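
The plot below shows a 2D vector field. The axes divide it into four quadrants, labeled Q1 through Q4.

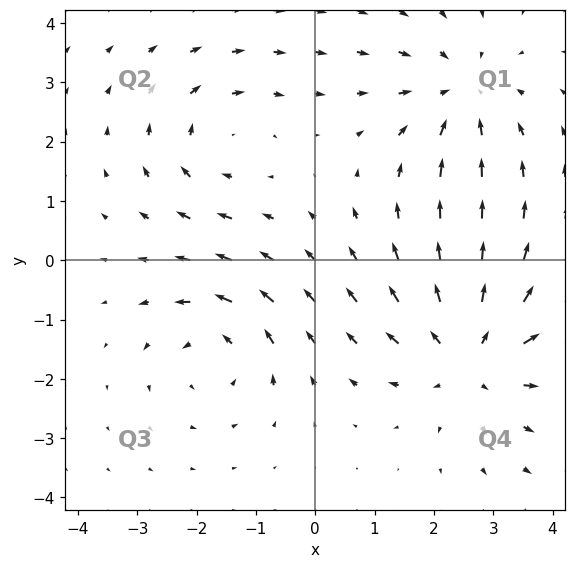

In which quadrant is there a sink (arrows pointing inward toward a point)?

Q1

The sink sits at approximately (2.5, 2.8), which lies in quadrant Q1. The divergence there is about -3, negative as expected for a sink.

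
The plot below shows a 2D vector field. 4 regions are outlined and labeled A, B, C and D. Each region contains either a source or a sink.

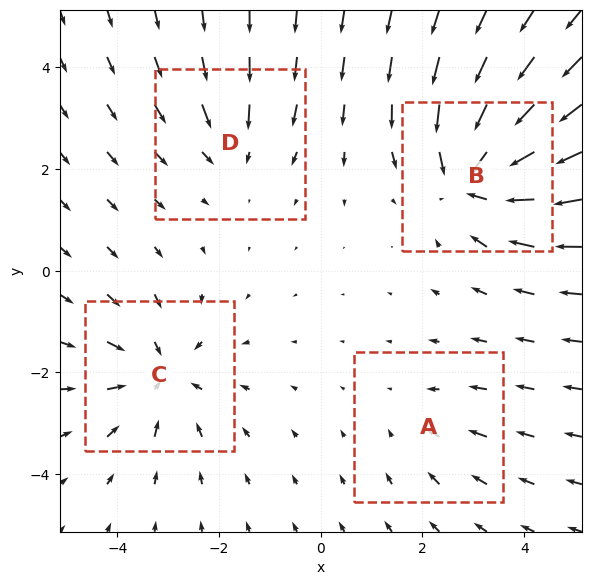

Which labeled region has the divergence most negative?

Divergence at each region's feature centre — A: about -2, B: about -6, C: about -4, D: about -3. Region B is most negative.

B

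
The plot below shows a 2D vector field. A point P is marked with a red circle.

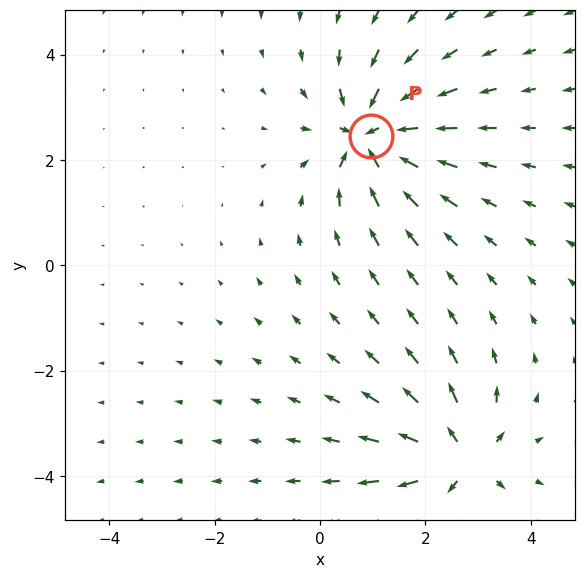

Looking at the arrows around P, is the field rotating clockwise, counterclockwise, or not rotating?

not rotating

Near P at (1.0, 2.5) the arrows show no circulation. The curl there is ≈0.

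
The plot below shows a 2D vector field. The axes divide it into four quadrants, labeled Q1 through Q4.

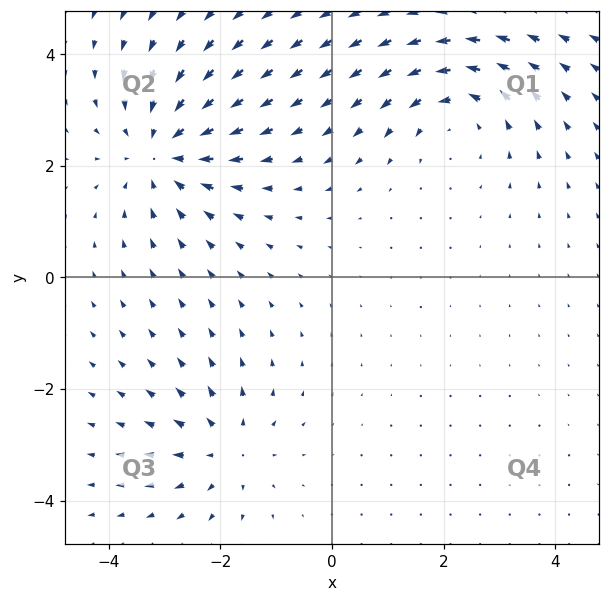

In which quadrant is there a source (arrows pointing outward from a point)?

The source sits at approximately (-1.9, -3.1), which lies in quadrant Q3. The divergence there is about +4, positive as expected for a source.

Q3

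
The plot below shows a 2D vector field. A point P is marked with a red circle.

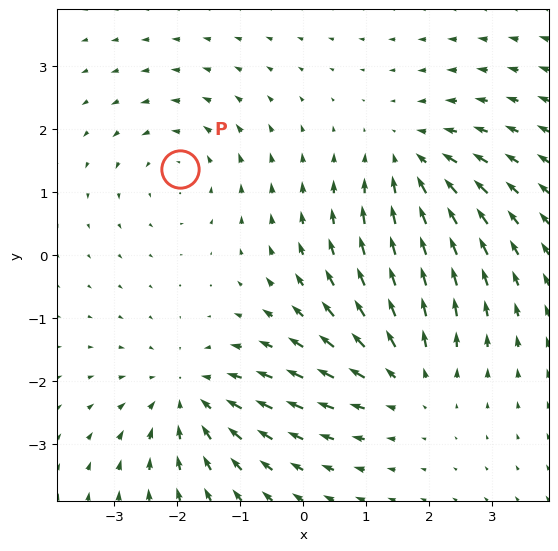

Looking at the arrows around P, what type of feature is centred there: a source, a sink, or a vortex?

vortex

At P (-2.0, 1.4) the arrows circulate counterclockwise. Divergence ≈0, curl about +3 — near-zero divergence with nonzero curl is a vortex.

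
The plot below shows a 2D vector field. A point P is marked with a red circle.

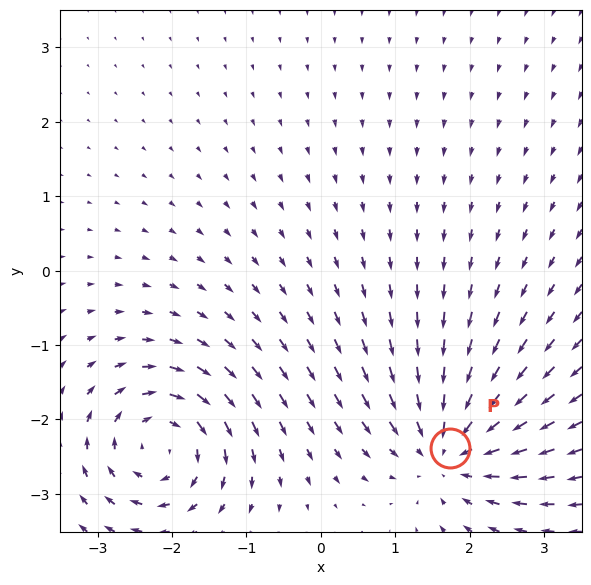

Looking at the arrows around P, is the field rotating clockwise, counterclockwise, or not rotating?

not rotating

Near P at (1.7, -2.4) the arrows show no circulation. The curl there is ≈0.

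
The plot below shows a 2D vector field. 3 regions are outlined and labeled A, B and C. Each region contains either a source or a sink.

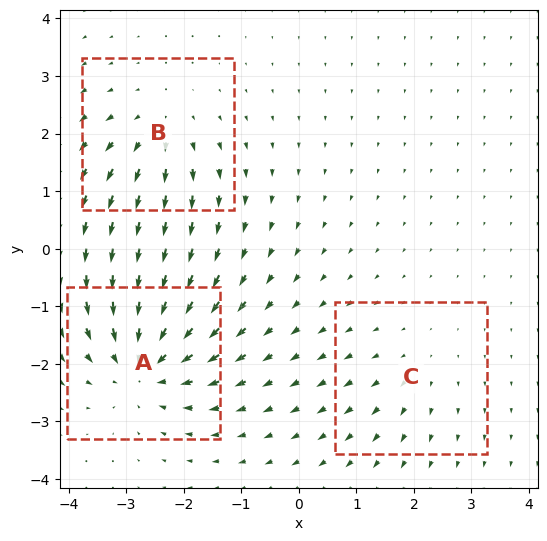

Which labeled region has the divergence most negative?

A

Divergence at each region's feature centre — A: about -5, B: about +3, C: about +2. Region A is most negative.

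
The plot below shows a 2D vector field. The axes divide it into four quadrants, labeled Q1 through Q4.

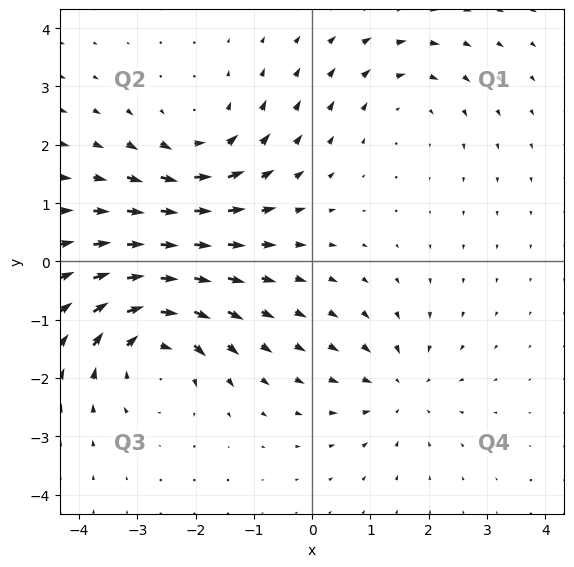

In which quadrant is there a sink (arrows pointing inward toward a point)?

Q4

The sink sits at approximately (1.5, -2.2), which lies in quadrant Q4. The divergence there is about -3, negative as expected for a sink.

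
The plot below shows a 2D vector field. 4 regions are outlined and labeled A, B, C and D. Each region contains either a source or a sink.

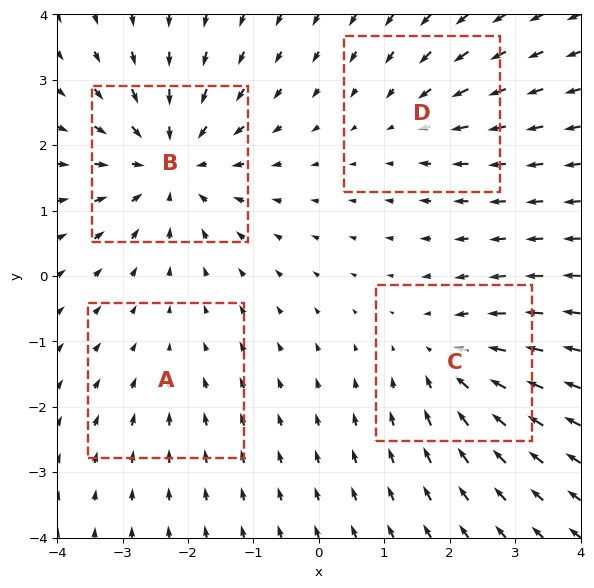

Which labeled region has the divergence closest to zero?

Divergence at each region's feature centre — A: about -2, B: about -7, C: about -4, D: about -3. Region A is closest to zero.

A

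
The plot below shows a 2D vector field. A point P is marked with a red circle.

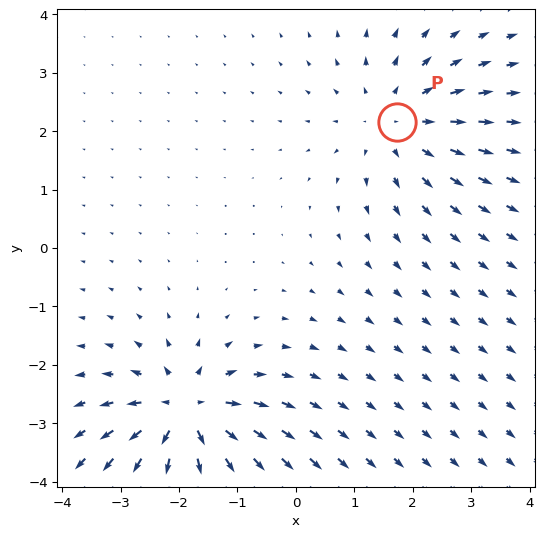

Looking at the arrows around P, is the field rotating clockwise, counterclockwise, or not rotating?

not rotating

Near P at (1.7, 2.2) the arrows show no circulation. The curl there is ≈0.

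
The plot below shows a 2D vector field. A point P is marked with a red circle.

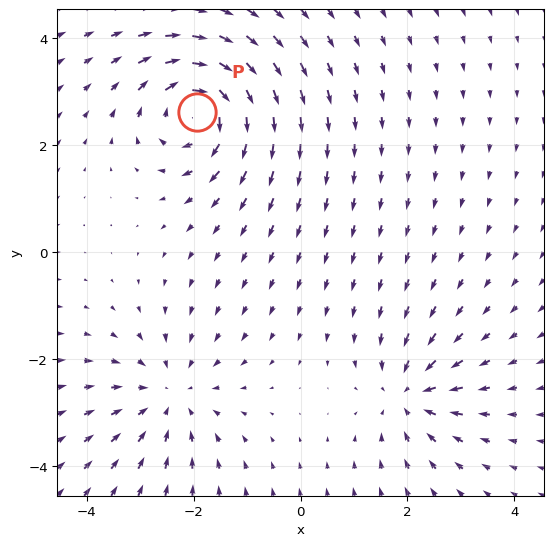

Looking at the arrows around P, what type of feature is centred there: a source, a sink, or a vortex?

At P (-1.9, 2.6) the arrows circulate clockwise. Divergence ≈0, curl about -6 — near-zero divergence with nonzero curl is a vortex.

vortex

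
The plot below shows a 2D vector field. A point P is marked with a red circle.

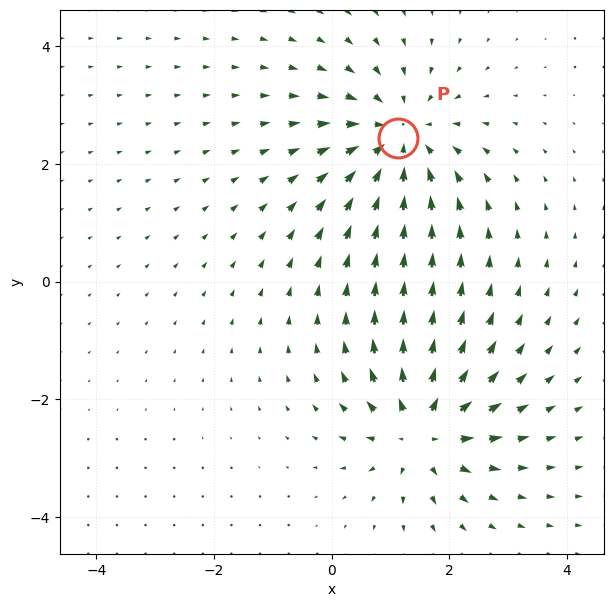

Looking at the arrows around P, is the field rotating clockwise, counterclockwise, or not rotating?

Near P at (1.1, 2.4) the arrows show no circulation. The curl there is ≈0.

not rotating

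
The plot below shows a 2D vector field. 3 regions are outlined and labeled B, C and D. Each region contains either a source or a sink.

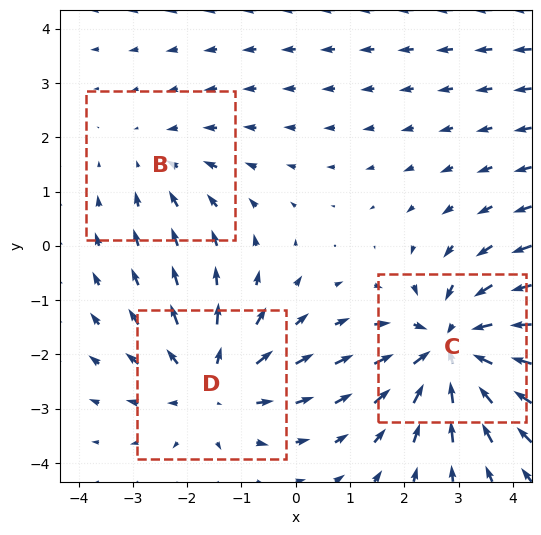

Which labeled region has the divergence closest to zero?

Divergence at each region's feature centre — B: about -2, C: about -4, D: about +3. Region B is closest to zero.

B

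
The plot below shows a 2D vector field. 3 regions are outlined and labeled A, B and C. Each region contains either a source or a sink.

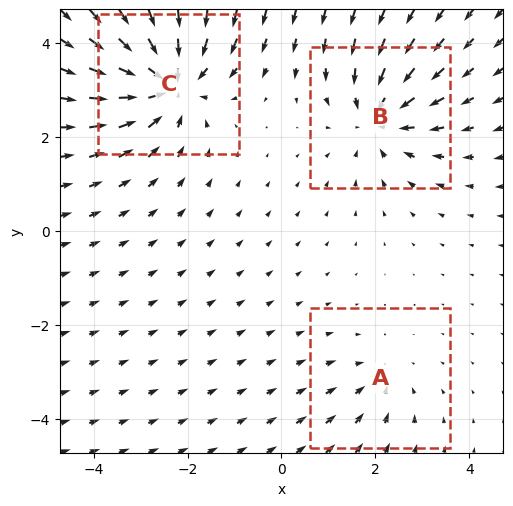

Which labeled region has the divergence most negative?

Divergence at each region's feature centre — A: about -2, B: about -4, C: about -5. Region C is most negative.

C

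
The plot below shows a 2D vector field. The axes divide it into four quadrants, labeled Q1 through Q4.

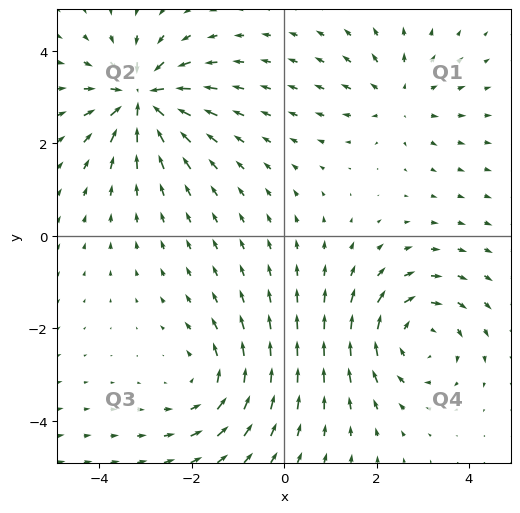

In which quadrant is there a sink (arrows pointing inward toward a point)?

The sink sits at approximately (-3.1, 3.0), which lies in quadrant Q2. The divergence there is about -6, negative as expected for a sink.

Q2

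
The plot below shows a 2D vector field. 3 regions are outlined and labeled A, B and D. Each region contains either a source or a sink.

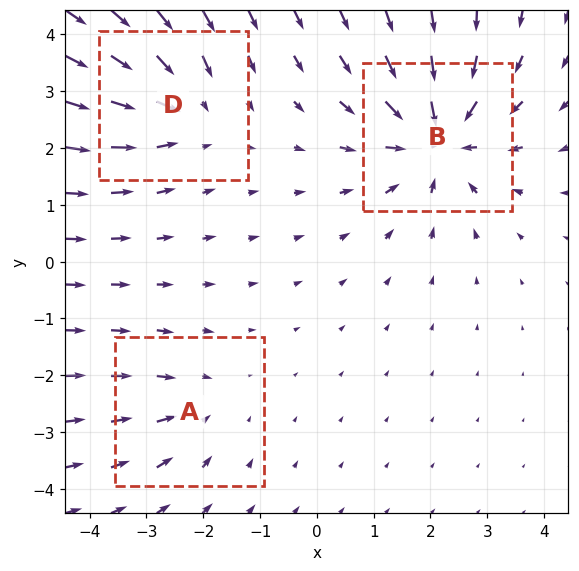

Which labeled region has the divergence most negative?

Divergence at each region's feature centre — A: about -2, B: about -5, D: about -3. Region B is most negative.

B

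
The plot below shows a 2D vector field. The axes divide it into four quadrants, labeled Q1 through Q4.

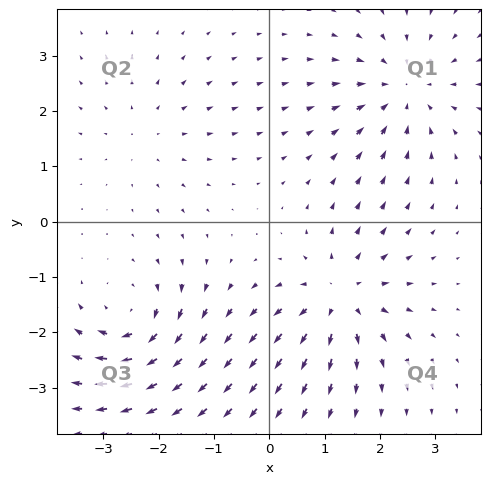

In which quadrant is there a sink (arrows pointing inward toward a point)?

Q1

The sink sits at approximately (2.4, 2.4), which lies in quadrant Q1. The divergence there is about -4, negative as expected for a sink.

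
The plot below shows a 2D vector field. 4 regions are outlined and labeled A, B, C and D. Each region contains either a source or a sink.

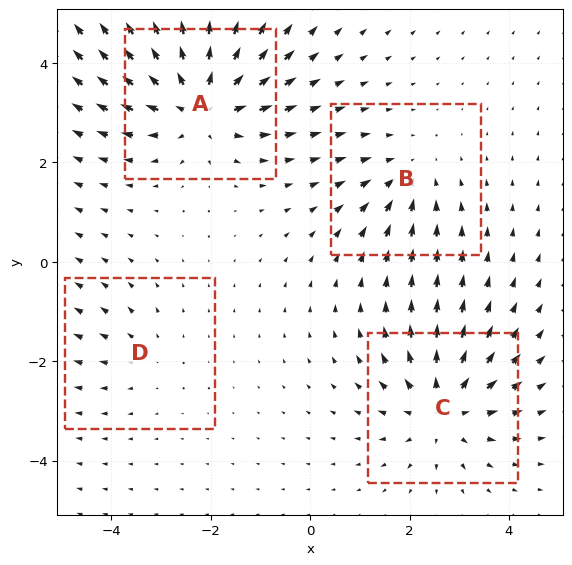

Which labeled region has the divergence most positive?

Divergence at each region's feature centre — A: about +7, B: about -3, C: about +5, D: about +2. Region A is most positive.

A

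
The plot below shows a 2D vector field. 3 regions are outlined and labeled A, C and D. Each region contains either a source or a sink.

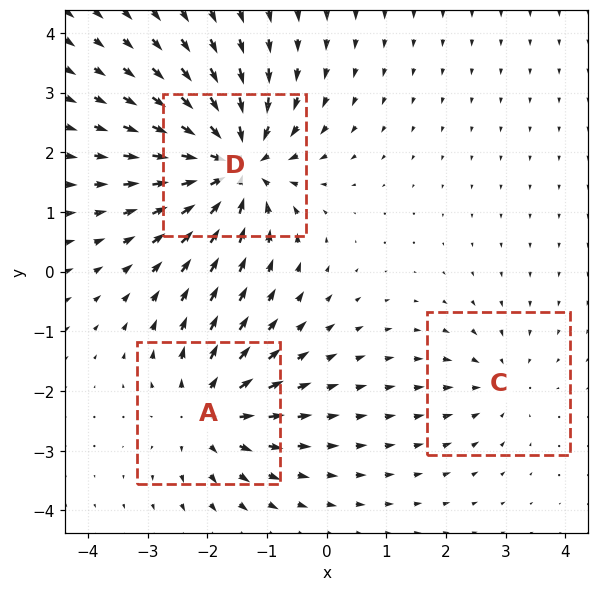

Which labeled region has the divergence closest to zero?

Divergence at each region's feature centre — A: about +4, C: about -2, D: about -6. Region C is closest to zero.

C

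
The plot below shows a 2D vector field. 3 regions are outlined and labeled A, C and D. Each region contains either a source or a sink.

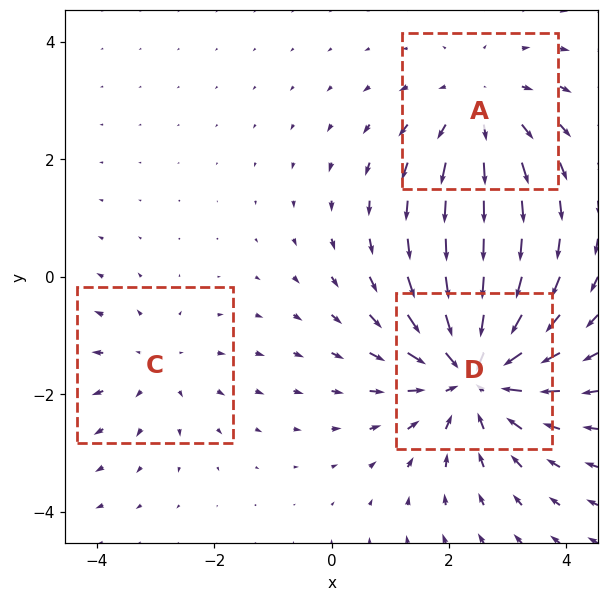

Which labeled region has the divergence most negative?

D

Divergence at each region's feature centre — A: about +3, C: about +2, D: about -4. Region D is most negative.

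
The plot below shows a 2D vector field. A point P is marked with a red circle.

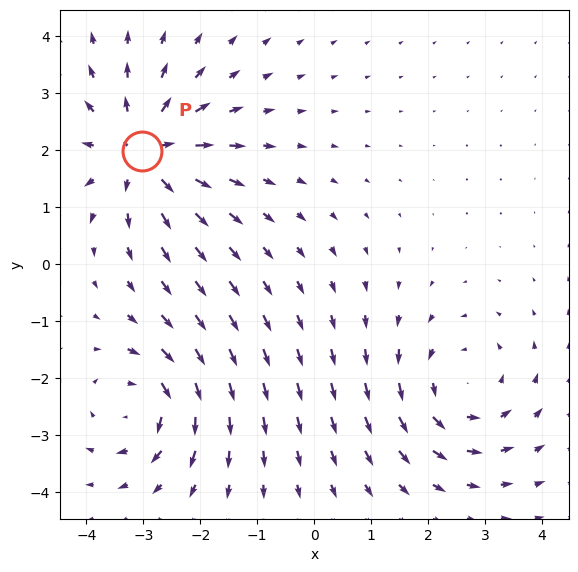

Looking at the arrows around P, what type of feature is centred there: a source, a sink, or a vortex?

At P (-3.0, 2.0) the arrows spread outward. Divergence about +5, curl ≈0 — positive divergence with near-zero curl is a source.

source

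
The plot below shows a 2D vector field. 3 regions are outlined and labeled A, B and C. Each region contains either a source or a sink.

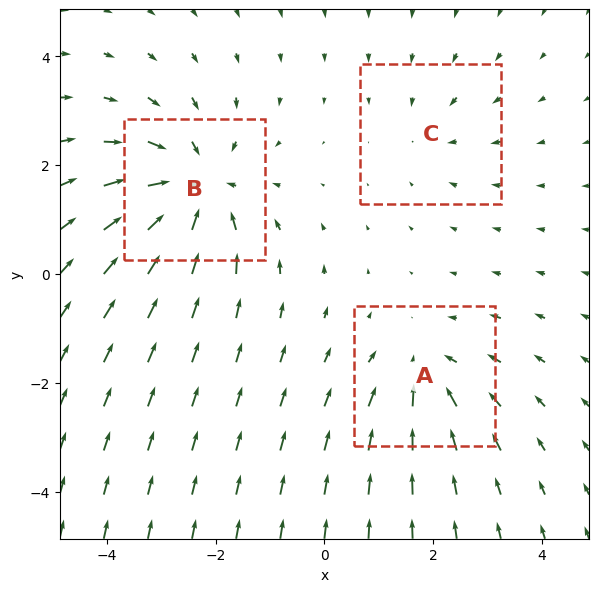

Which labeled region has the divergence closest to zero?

Divergence at each region's feature centre — A: about -3, B: about -5, C: about -2. Region C is closest to zero.

C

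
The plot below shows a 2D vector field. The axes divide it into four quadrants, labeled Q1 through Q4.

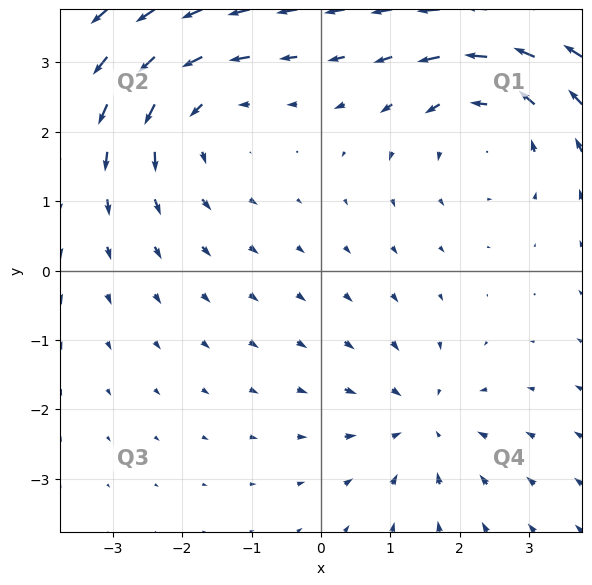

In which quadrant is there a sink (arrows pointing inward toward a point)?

The sink sits at approximately (1.5, -2.2), which lies in quadrant Q4. The divergence there is about -3, negative as expected for a sink.

Q4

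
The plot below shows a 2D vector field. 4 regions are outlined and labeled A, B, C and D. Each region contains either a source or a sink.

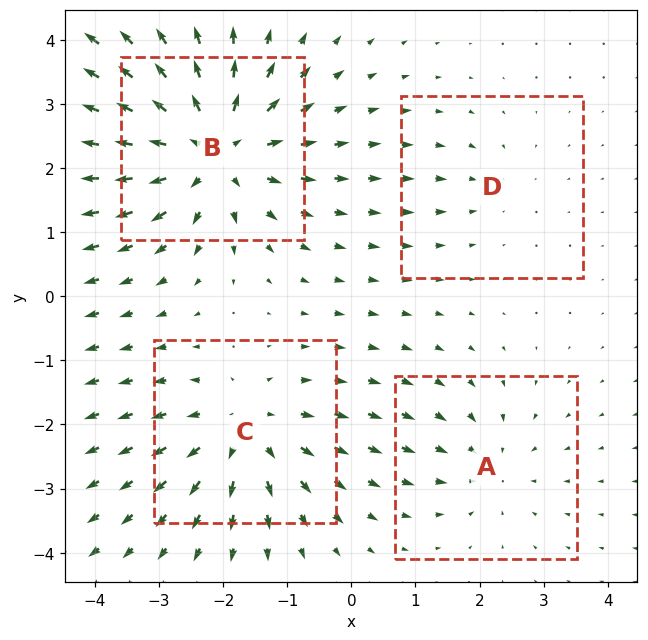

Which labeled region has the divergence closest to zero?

D

Divergence at each region's feature centre — A: about -3, B: about +7, C: about +5, D: about -2. Region D is closest to zero.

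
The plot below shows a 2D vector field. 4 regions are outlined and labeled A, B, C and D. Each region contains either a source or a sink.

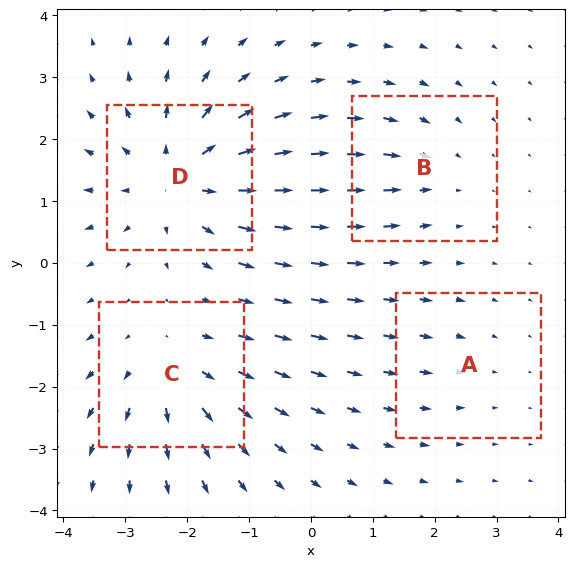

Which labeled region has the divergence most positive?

D

Divergence at each region's feature centre — A: about -2, B: about -3, C: about +4, D: about +6. Region D is most positive.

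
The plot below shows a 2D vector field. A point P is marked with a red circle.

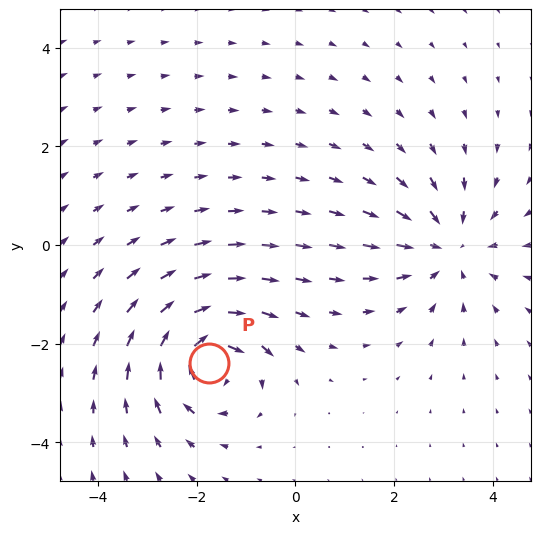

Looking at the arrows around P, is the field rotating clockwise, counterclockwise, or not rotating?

Near P at (-1.8, -2.4) the arrows circulate clockwise. The curl (z-component) there is about -6; negative curl means clockwise rotation.

clockwise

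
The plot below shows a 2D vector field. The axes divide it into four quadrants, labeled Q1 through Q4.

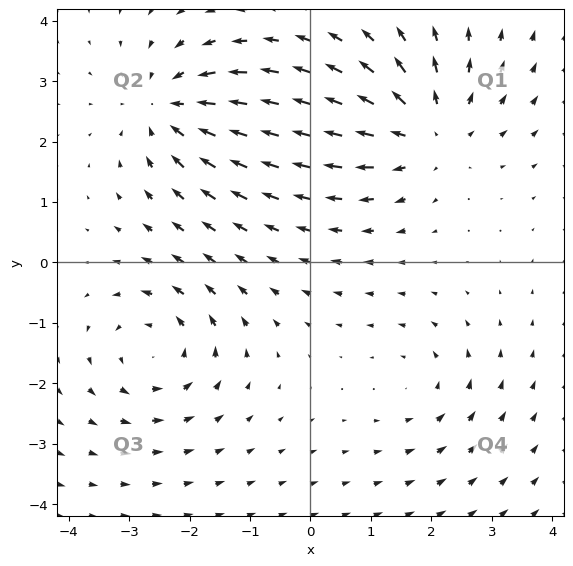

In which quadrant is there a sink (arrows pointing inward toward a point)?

The sink sits at approximately (-2.3, 2.6), which lies in quadrant Q2. The divergence there is about -5, negative as expected for a sink.

Q2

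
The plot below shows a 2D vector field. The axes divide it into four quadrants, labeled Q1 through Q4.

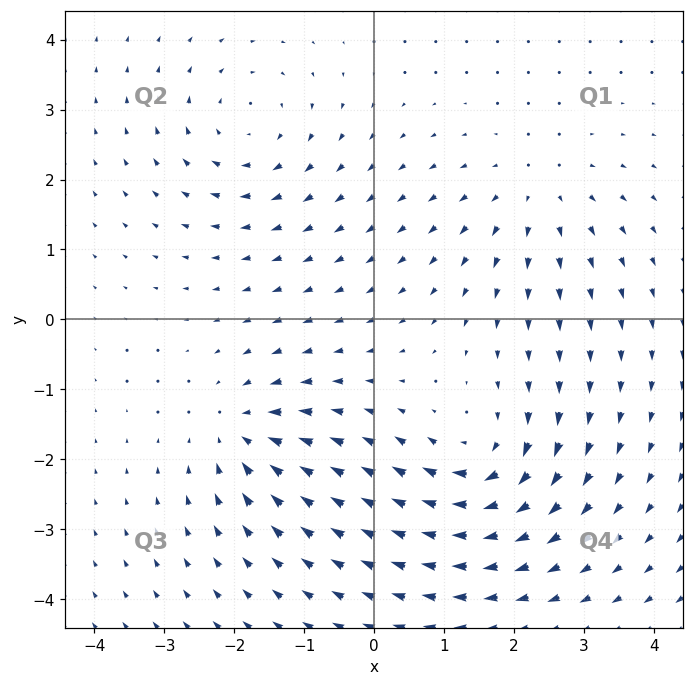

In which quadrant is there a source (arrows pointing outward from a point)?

Q1

The source sits at approximately (2.3, 1.8), which lies in quadrant Q1. The divergence there is about +2, positive as expected for a source.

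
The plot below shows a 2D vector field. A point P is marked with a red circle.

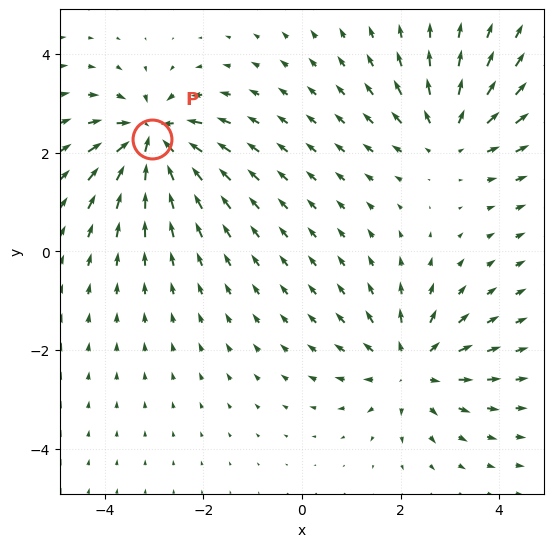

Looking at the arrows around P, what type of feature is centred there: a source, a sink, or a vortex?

At P (-3.0, 2.3) the arrows converge inward. Divergence about -6, curl ≈0 — negative divergence with near-zero curl is a sink.

sink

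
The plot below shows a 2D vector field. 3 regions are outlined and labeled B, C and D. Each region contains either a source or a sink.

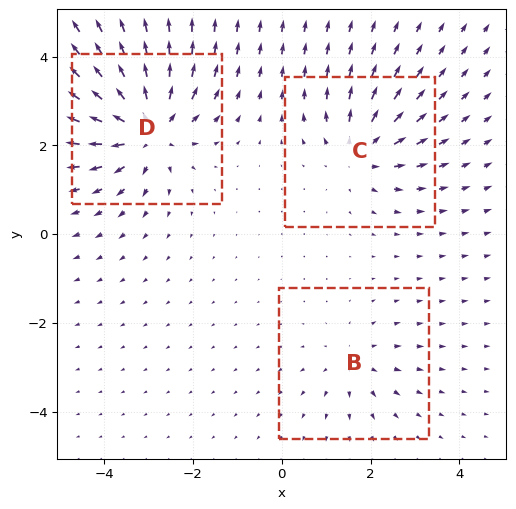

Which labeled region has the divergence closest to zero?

B

Divergence at each region's feature centre — B: about +2, C: about +4, D: about +6. Region B is closest to zero.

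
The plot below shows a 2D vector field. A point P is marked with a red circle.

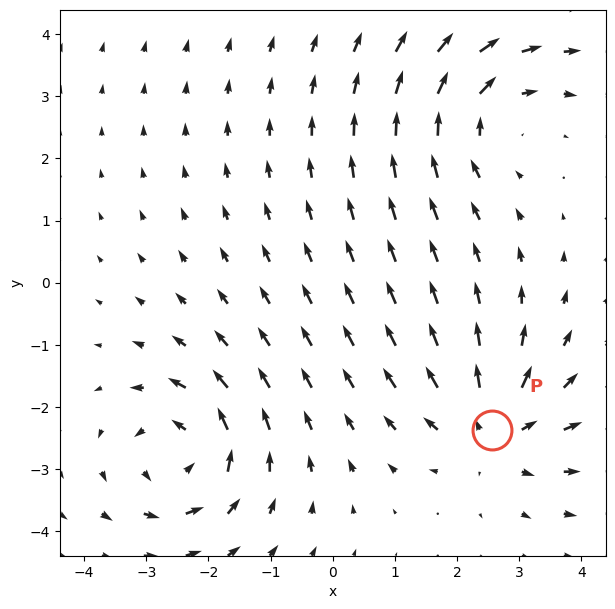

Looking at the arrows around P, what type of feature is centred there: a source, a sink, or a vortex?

At P (2.6, -2.4) the arrows spread outward. Divergence about +5, curl ≈0 — positive divergence with near-zero curl is a source.

source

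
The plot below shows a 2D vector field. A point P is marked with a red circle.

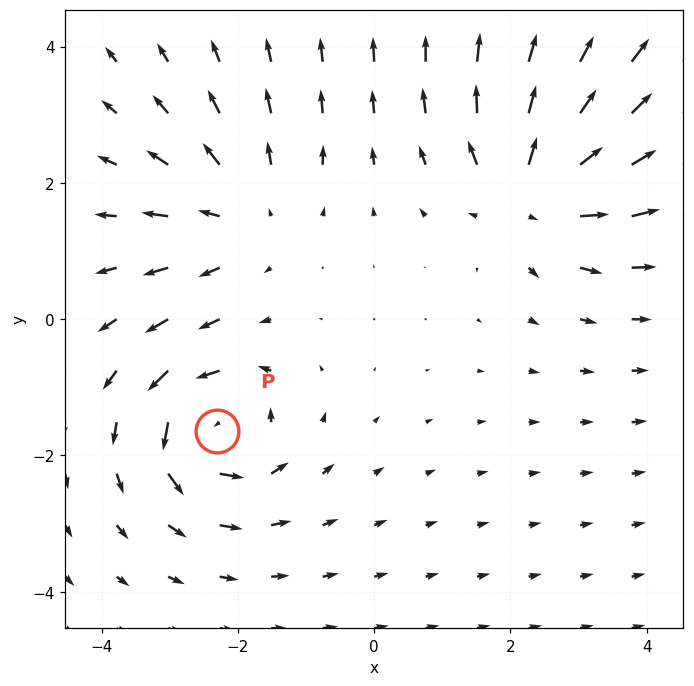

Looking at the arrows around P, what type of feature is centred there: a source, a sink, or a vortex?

vortex

At P (-2.3, -1.6) the arrows circulate counterclockwise. Divergence ≈0, curl about +7 — near-zero divergence with nonzero curl is a vortex.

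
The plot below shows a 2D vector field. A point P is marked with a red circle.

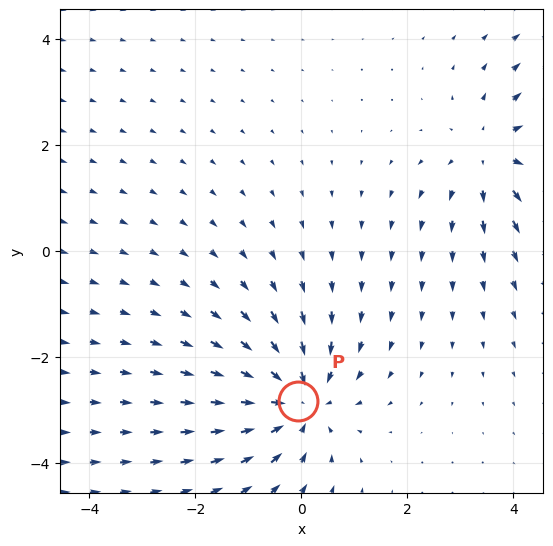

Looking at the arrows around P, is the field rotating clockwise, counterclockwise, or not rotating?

not rotating

Near P at (-0.1, -2.8) the arrows show no circulation. The curl there is ≈0.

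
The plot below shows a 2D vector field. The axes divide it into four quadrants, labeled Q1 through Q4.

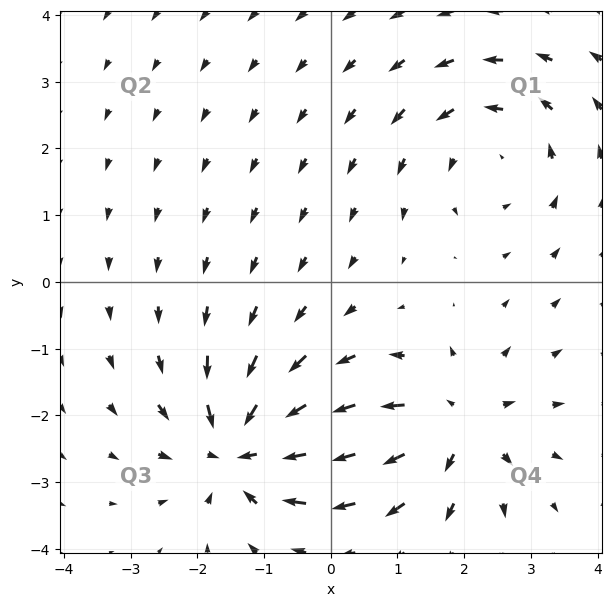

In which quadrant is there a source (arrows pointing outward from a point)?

The source sits at approximately (1.9, -2.1), which lies in quadrant Q4. The divergence there is about +5, positive as expected for a source.

Q4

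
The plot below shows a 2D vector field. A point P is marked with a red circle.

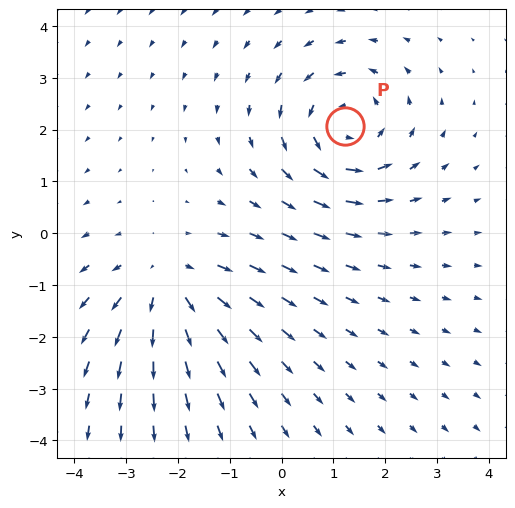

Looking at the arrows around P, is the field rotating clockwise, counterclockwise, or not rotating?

Near P at (1.2, 2.1) the arrows circulate counterclockwise. The curl (z-component) there is about +3; positive curl means counterclockwise rotation.

counterclockwise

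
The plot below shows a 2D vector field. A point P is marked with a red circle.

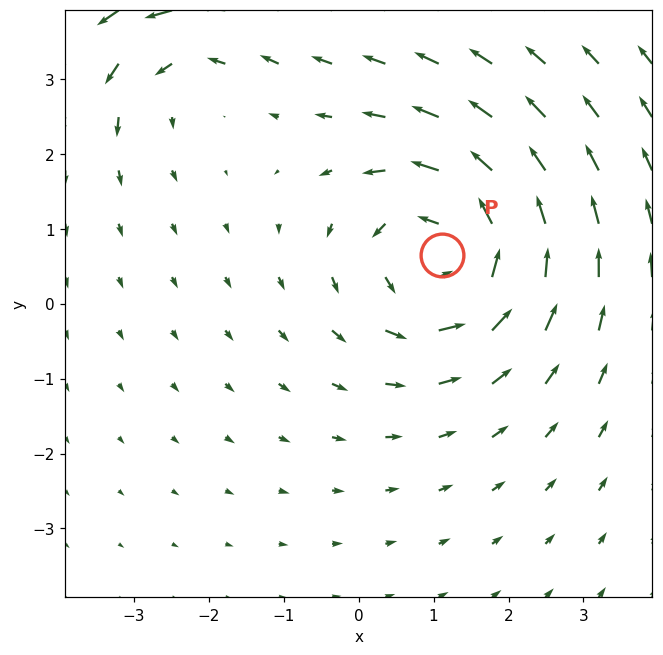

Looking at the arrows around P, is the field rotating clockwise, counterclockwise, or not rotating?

Near P at (1.1, 0.7) the arrows circulate counterclockwise. The curl (z-component) there is about +5; positive curl means counterclockwise rotation.

counterclockwise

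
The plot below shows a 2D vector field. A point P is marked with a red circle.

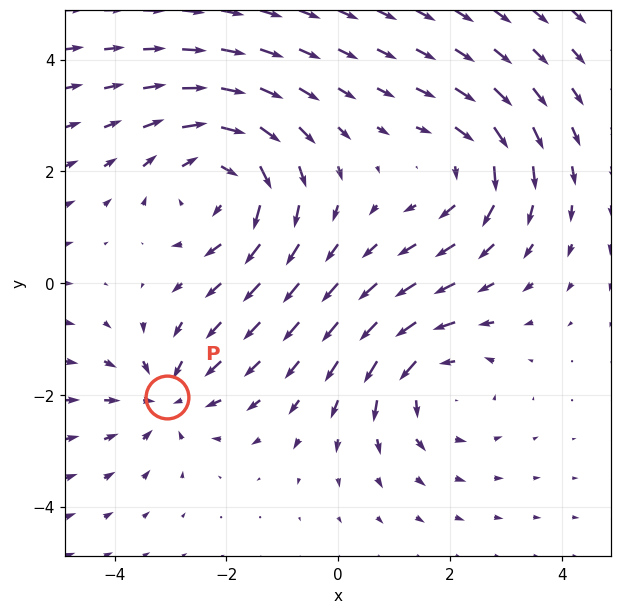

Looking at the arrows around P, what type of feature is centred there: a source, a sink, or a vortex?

sink

At P (-3.1, -2.0) the arrows converge inward. Divergence about -3, curl ≈0 — negative divergence with near-zero curl is a sink.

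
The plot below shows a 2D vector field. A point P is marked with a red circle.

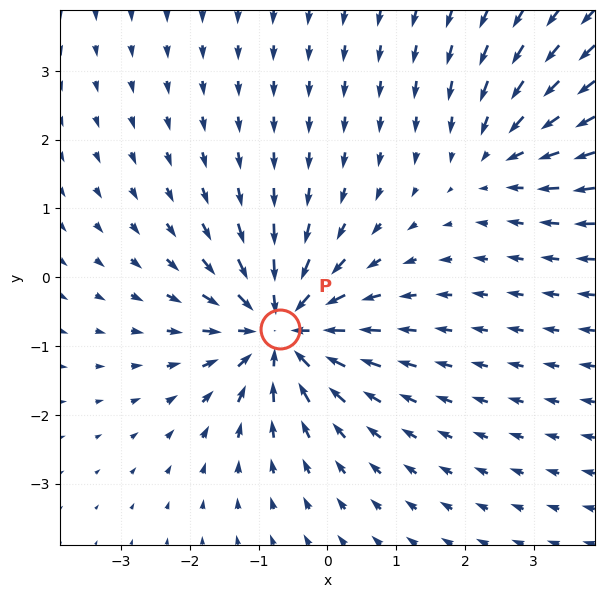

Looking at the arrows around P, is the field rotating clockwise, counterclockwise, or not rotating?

Near P at (-0.7, -0.8) the arrows show no circulation. The curl there is ≈0.

not rotating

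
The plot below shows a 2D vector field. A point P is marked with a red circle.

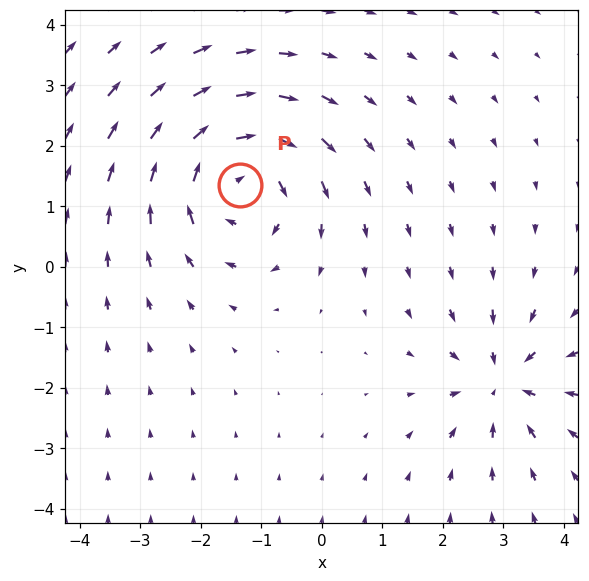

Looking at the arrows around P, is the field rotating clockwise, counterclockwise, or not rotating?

clockwise

Near P at (-1.3, 1.3) the arrows circulate clockwise. The curl (z-component) there is about -5; negative curl means clockwise rotation.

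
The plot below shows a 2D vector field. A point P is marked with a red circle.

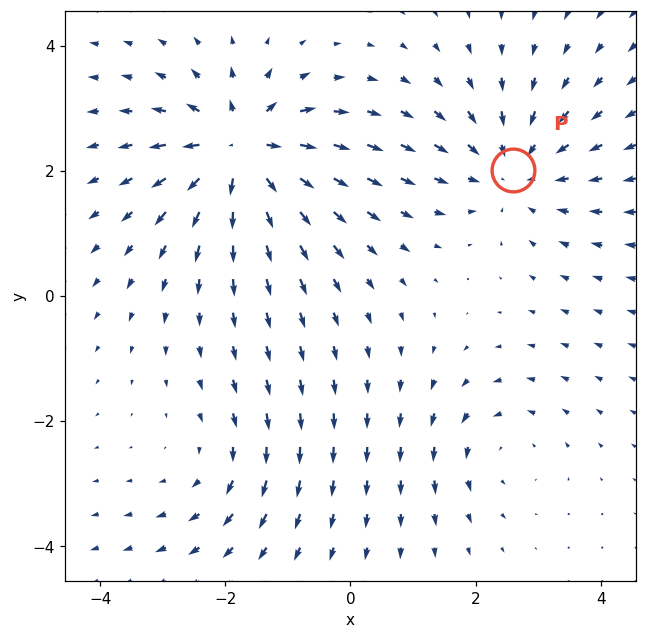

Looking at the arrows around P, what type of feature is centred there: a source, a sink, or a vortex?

At P (2.6, 2.0) the arrows converge inward. Divergence about -4, curl ≈0 — negative divergence with near-zero curl is a sink.

sink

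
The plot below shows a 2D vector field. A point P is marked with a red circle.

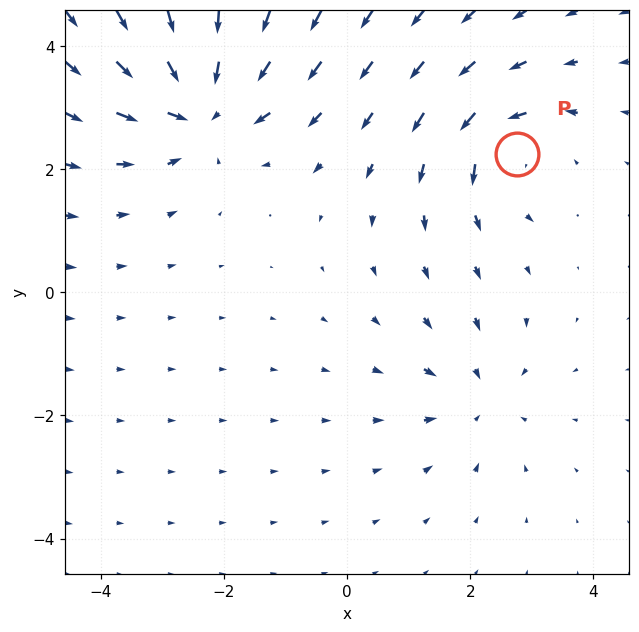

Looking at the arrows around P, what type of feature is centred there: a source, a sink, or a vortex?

vortex

At P (2.8, 2.2) the arrows circulate counterclockwise. Divergence ≈0, curl about +4 — near-zero divergence with nonzero curl is a vortex.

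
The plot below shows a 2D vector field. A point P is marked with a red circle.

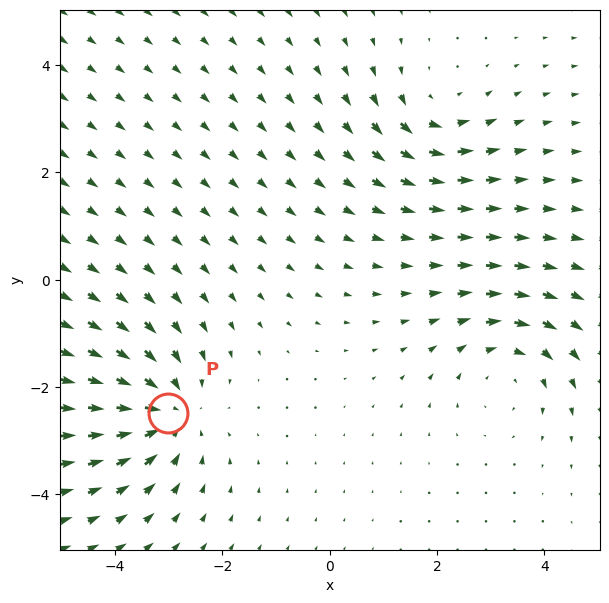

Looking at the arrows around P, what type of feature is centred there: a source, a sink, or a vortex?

At P (-3.0, -2.5) the arrows converge inward. Divergence about -4, curl ≈0 — negative divergence with near-zero curl is a sink.

sink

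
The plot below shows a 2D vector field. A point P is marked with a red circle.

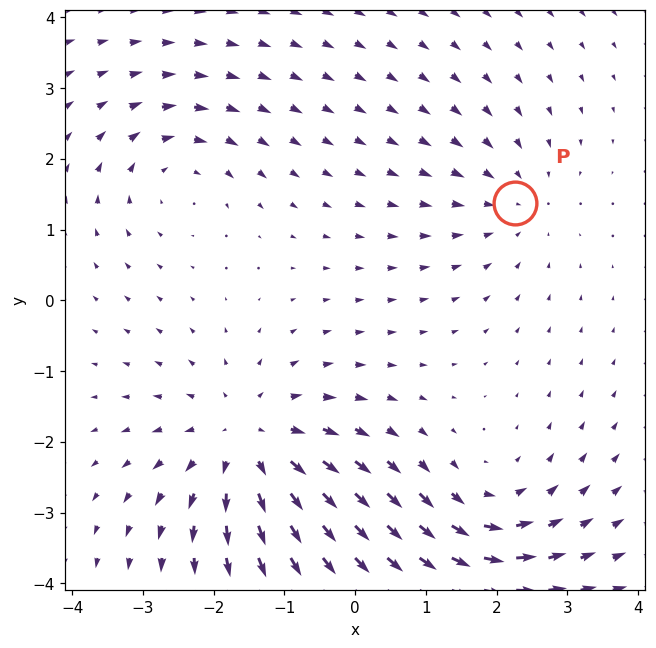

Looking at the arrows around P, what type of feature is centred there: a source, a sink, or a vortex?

At P (2.3, 1.4) the arrows converge inward. Divergence about -2, curl ≈0 — negative divergence with near-zero curl is a sink.

sink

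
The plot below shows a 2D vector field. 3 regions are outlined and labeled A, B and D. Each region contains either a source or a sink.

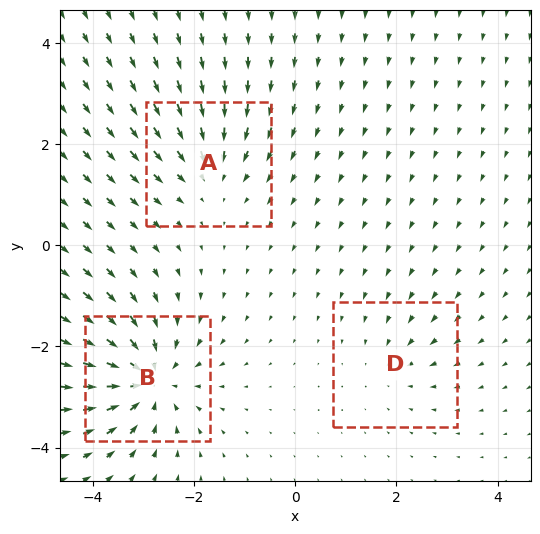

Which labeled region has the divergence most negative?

B

Divergence at each region's feature centre — A: about -3, B: about -6, D: about -2. Region B is most negative.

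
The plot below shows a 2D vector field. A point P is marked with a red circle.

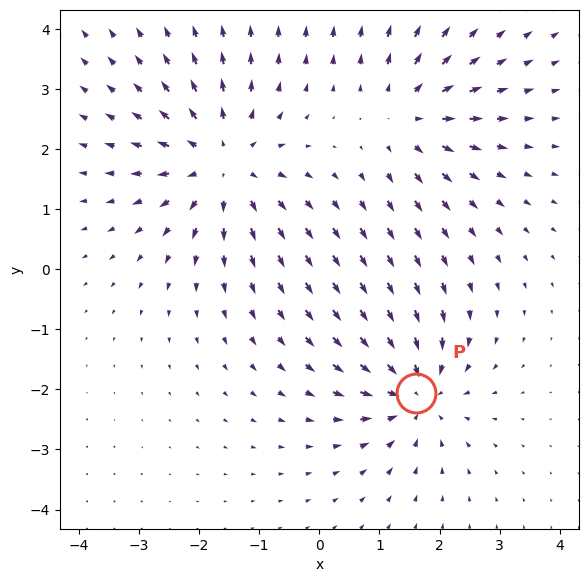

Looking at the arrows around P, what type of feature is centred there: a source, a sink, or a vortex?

At P (1.6, -2.1) the arrows converge inward. Divergence about -5, curl ≈0 — negative divergence with near-zero curl is a sink.

sink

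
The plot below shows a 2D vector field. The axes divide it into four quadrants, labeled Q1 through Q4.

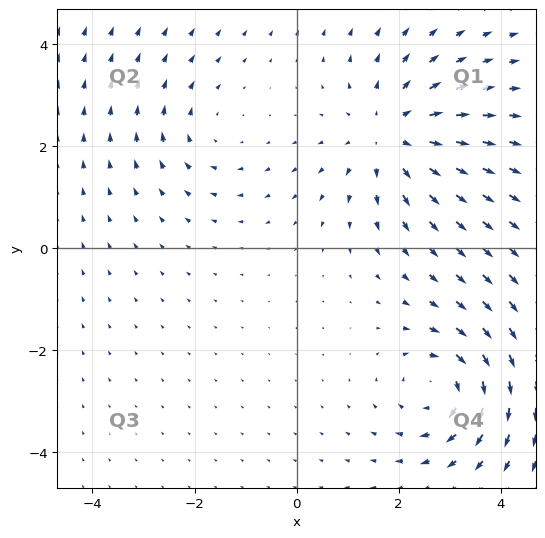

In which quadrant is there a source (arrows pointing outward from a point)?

Q1

The source sits at approximately (1.9, 2.2), which lies in quadrant Q1. The divergence there is about +4, positive as expected for a source.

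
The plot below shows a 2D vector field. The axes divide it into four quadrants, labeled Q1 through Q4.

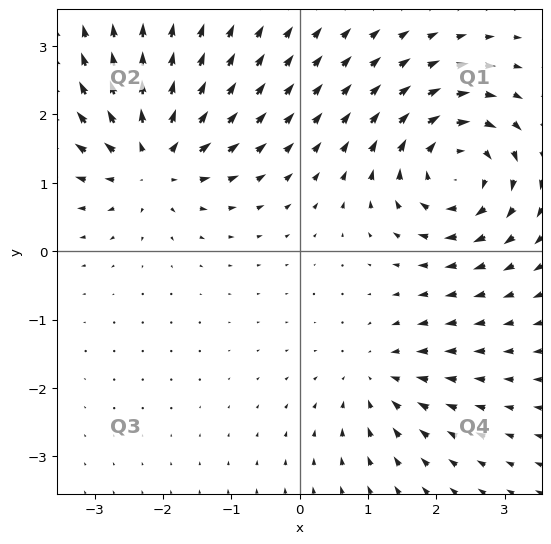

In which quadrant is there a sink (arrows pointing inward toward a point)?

The sink sits at approximately (1.1, -1.9), which lies in quadrant Q4. The divergence there is about -4, negative as expected for a sink.

Q4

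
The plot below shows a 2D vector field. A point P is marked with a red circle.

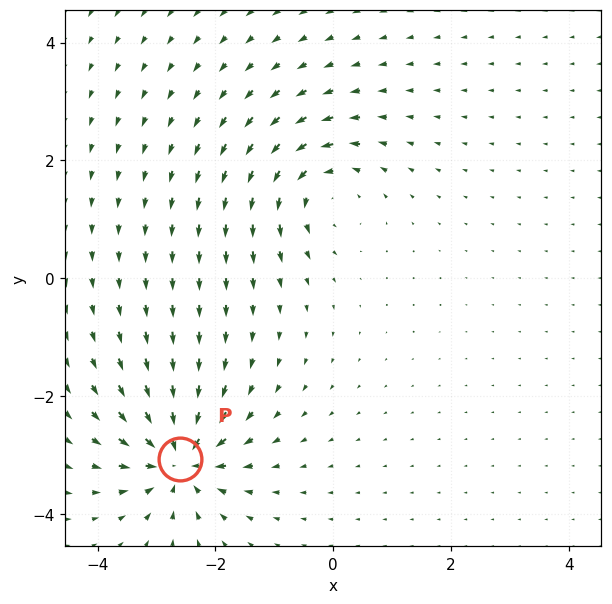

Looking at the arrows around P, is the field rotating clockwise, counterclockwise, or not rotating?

not rotating

Near P at (-2.6, -3.1) the arrows show no circulation. The curl there is ≈0.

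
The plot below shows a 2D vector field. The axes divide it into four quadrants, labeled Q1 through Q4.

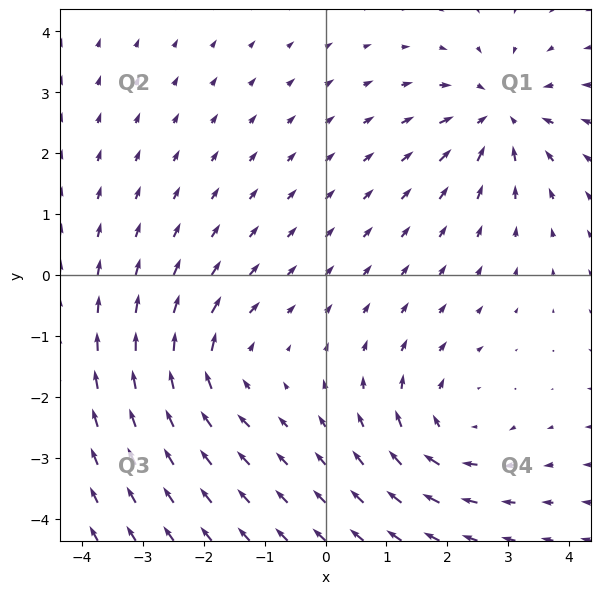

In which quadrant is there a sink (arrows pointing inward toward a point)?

Q1

The sink sits at approximately (2.9, 2.6), which lies in quadrant Q1. The divergence there is about -4, negative as expected for a sink.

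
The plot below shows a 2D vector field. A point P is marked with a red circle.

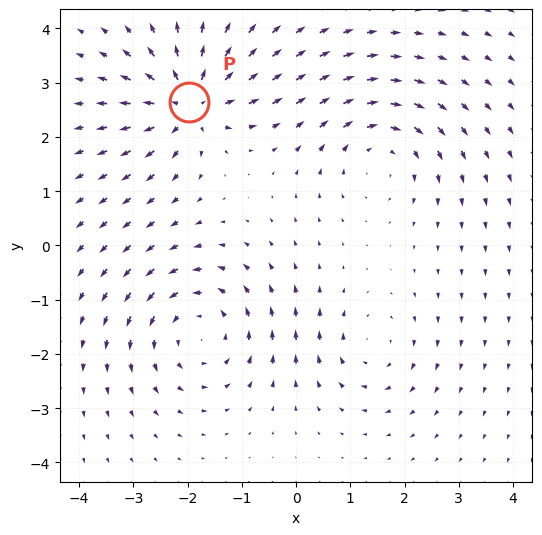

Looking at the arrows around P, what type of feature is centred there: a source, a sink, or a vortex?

source

At P (-2.0, 2.6) the arrows spread outward. Divergence about +6, curl ≈0 — positive divergence with near-zero curl is a source.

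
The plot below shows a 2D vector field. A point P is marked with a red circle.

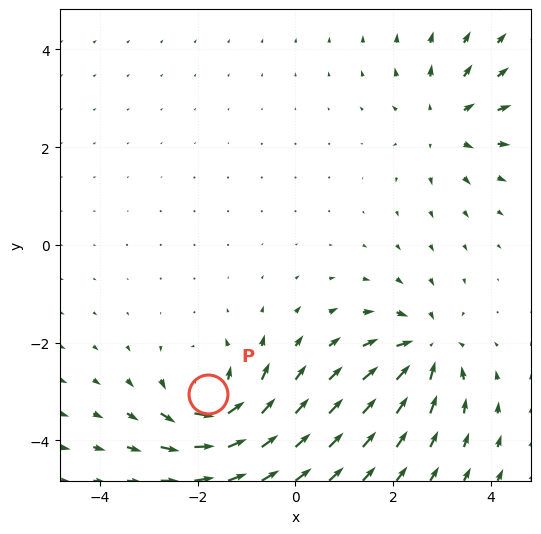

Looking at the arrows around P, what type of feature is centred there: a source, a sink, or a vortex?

vortex

At P (-1.8, -3.1) the arrows circulate counterclockwise. Divergence ≈0, curl about +5 — near-zero divergence with nonzero curl is a vortex.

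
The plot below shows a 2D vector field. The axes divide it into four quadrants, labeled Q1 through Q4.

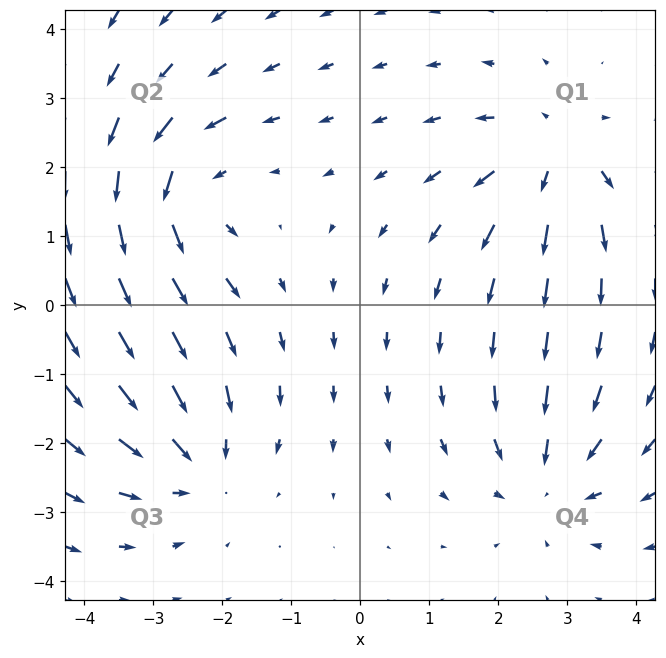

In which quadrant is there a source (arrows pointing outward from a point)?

The source sits at approximately (2.8, 2.2), which lies in quadrant Q1. The divergence there is about +5, positive as expected for a source.

Q1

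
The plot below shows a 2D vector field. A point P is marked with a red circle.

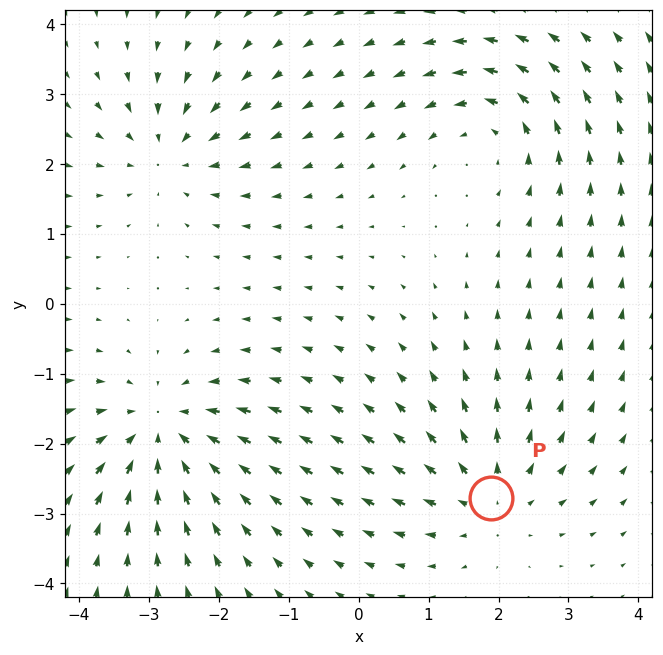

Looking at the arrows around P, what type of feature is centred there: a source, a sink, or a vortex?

At P (1.9, -2.8) the arrows spread outward. Divergence about +3, curl ≈0 — positive divergence with near-zero curl is a source.

source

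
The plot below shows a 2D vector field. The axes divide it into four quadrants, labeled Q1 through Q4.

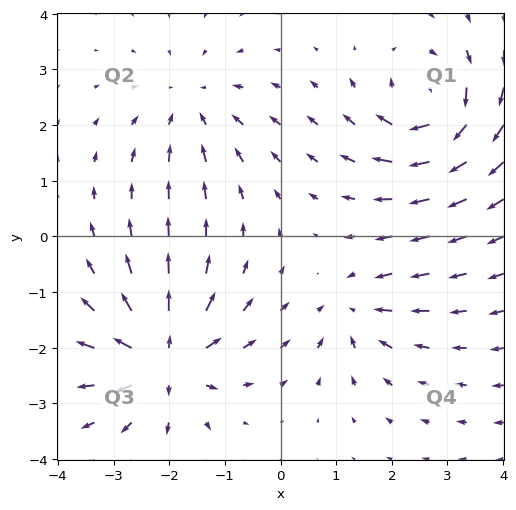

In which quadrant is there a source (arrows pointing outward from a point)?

Q3

The source sits at approximately (-2.1, -2.2), which lies in quadrant Q3. The divergence there is about +6, positive as expected for a source.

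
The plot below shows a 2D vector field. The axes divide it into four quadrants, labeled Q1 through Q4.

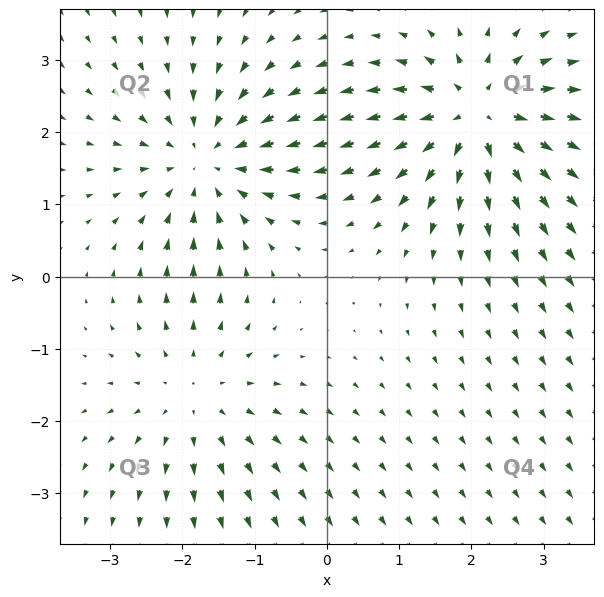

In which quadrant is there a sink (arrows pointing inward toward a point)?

Q2

The sink sits at approximately (-1.7, 1.6), which lies in quadrant Q2. The divergence there is about -3, negative as expected for a sink.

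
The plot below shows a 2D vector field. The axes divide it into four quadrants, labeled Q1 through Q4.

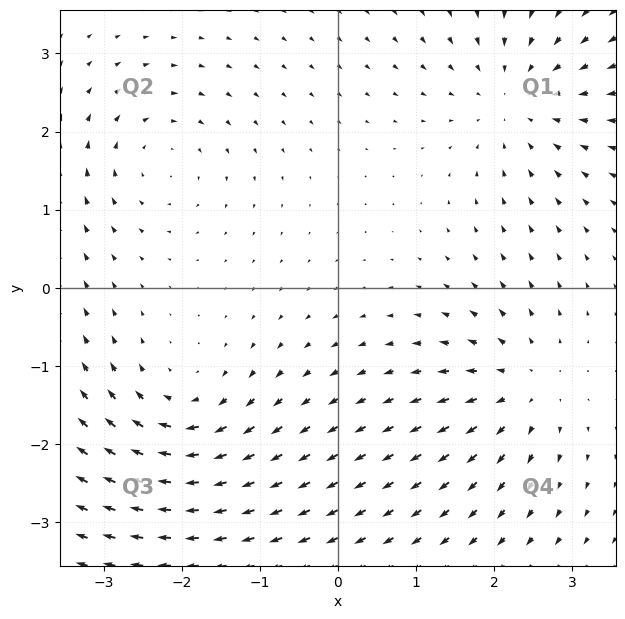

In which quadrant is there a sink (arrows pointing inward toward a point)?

Q1

The sink sits at approximately (2.3, 2.4), which lies in quadrant Q1. The divergence there is about -3, negative as expected for a sink.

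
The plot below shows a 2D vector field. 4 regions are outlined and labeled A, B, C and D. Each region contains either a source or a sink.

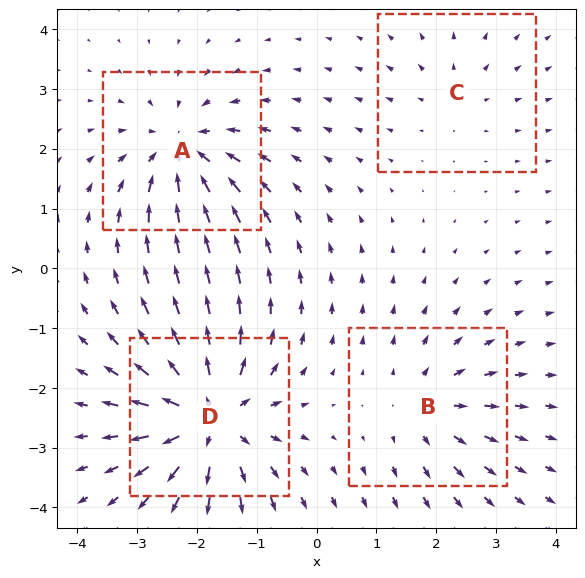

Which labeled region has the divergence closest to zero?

C

Divergence at each region's feature centre — A: about -5, B: about +4, C: about +2, D: about +7. Region C is closest to zero.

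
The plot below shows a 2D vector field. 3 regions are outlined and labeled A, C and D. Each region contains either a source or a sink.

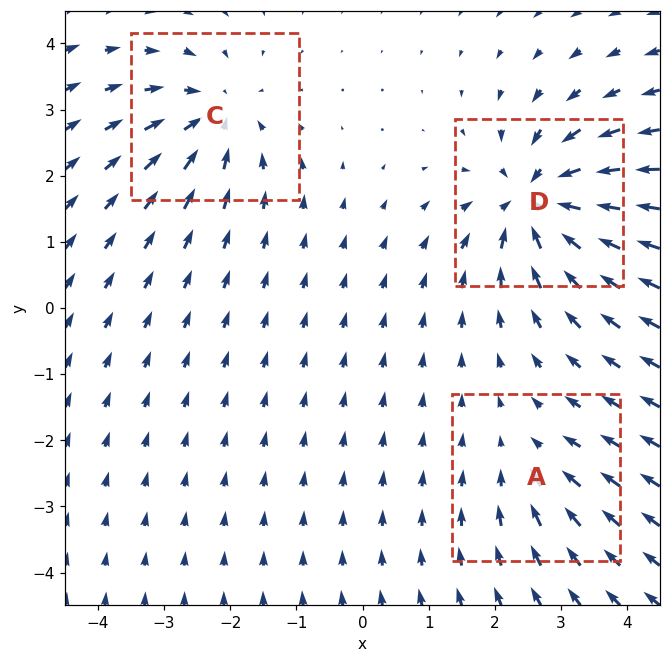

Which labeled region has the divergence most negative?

Divergence at each region's feature centre — A: about -2, C: about -4, D: about -6. Region D is most negative.

D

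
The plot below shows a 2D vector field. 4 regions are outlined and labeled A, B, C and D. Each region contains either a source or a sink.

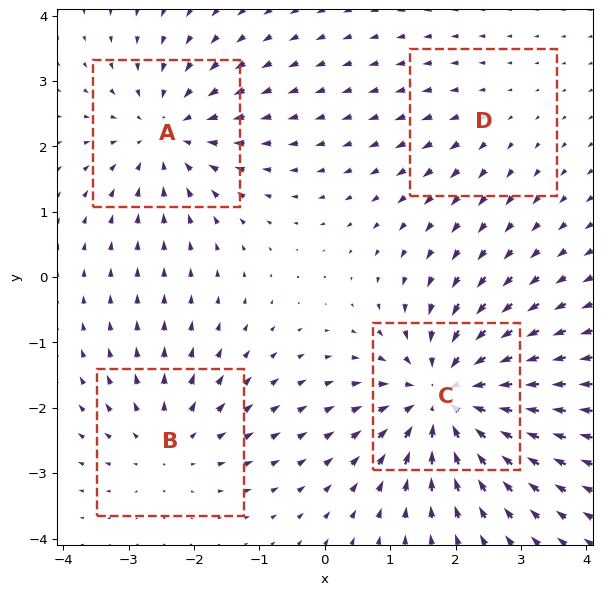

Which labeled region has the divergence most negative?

Divergence at each region's feature centre — A: about -4, B: about +3, C: about -6, D: about +2. Region C is most negative.

C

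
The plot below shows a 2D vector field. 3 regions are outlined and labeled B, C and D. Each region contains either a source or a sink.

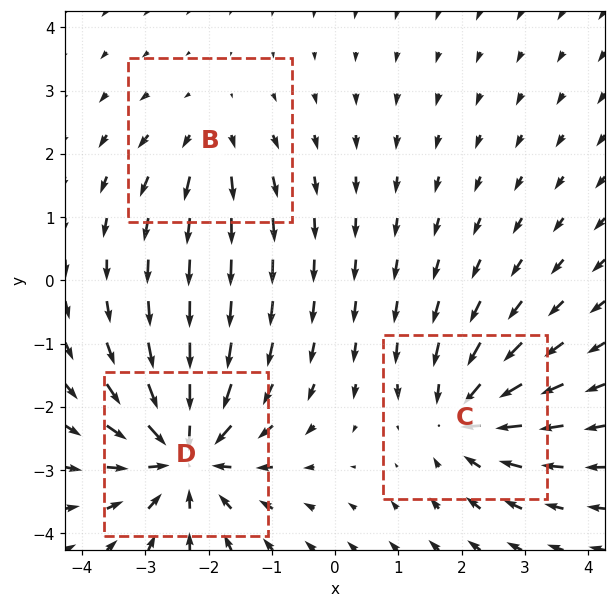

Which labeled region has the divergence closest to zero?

Divergence at each region's feature centre — B: about +2, C: about -4, D: about -5. Region B is closest to zero.

B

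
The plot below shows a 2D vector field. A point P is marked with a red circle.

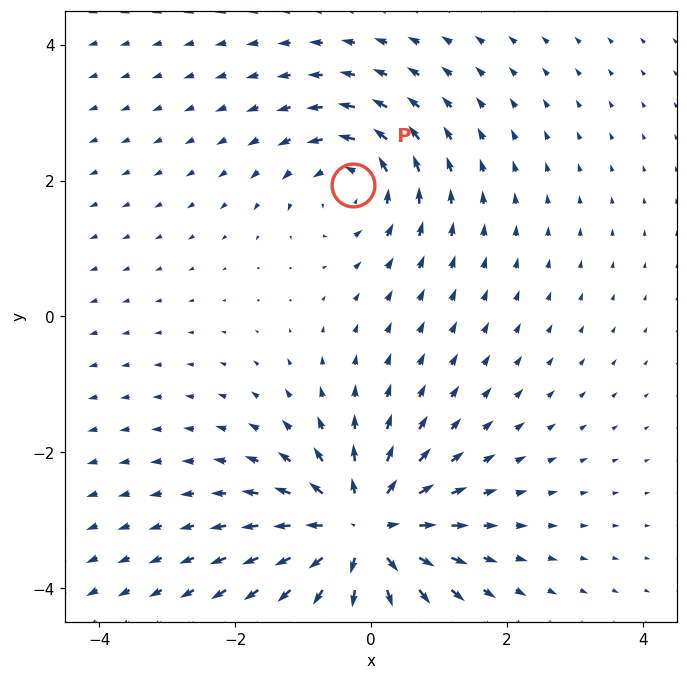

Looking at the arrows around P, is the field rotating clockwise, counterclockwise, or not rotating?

counterclockwise

Near P at (-0.3, 1.9) the arrows circulate counterclockwise. The curl (z-component) there is about +4; positive curl means counterclockwise rotation.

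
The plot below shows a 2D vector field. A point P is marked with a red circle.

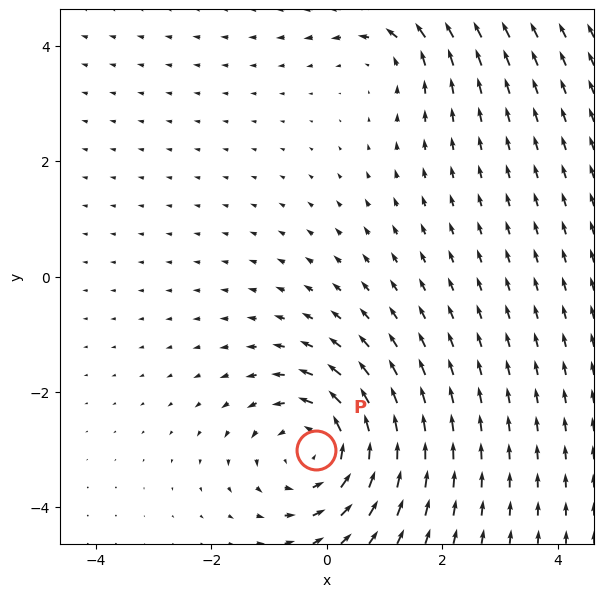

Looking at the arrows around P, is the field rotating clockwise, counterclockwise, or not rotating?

counterclockwise

Near P at (-0.2, -3.0) the arrows circulate counterclockwise. The curl (z-component) there is about +4; positive curl means counterclockwise rotation.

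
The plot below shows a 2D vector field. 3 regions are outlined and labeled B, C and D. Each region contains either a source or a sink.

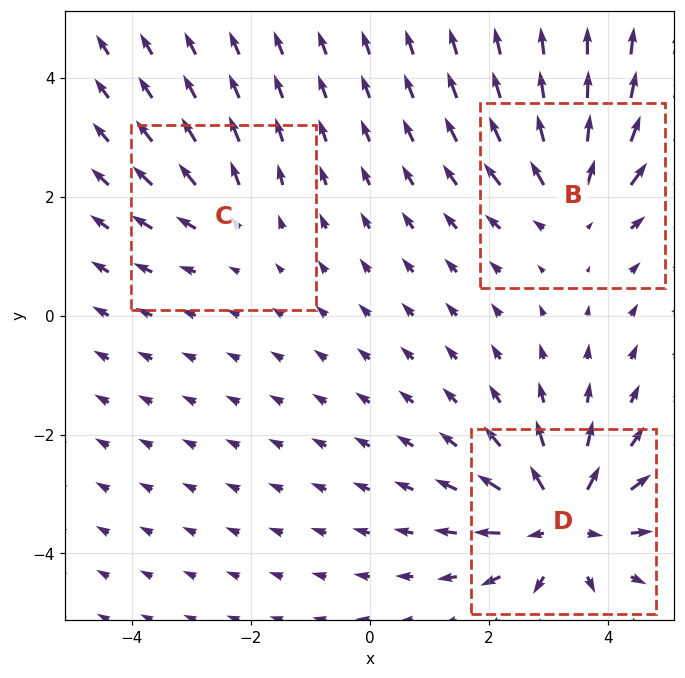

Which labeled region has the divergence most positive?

Divergence at each region's feature centre — B: about +4, C: about +2, D: about +6. Region D is most positive.

D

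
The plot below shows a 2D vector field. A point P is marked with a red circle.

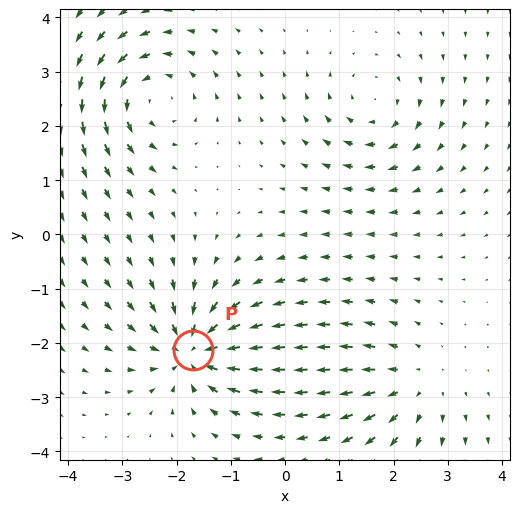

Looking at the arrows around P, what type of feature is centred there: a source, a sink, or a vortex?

At P (-1.7, -2.1) the arrows converge inward. Divergence about -7, curl ≈0 — negative divergence with near-zero curl is a sink.

sink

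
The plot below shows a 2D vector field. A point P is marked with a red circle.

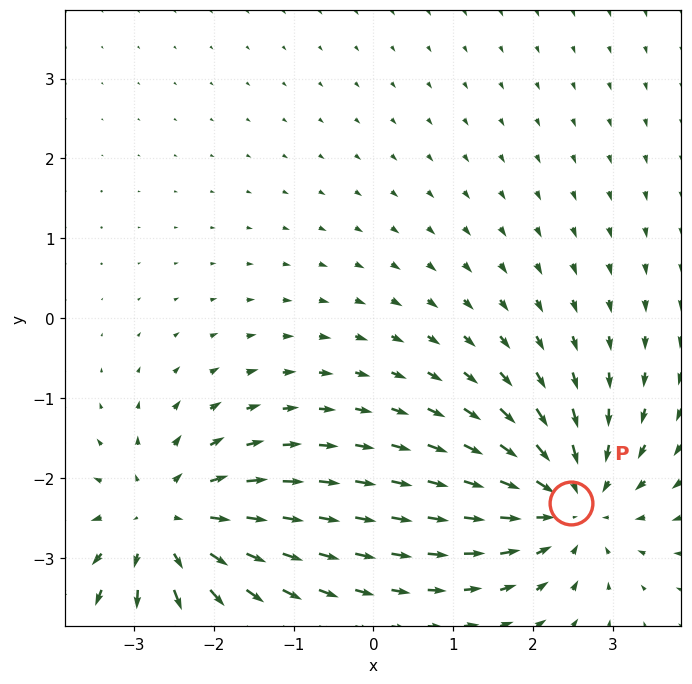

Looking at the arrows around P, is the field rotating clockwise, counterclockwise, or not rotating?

not rotating

Near P at (2.5, -2.3) the arrows show no circulation. The curl there is ≈0.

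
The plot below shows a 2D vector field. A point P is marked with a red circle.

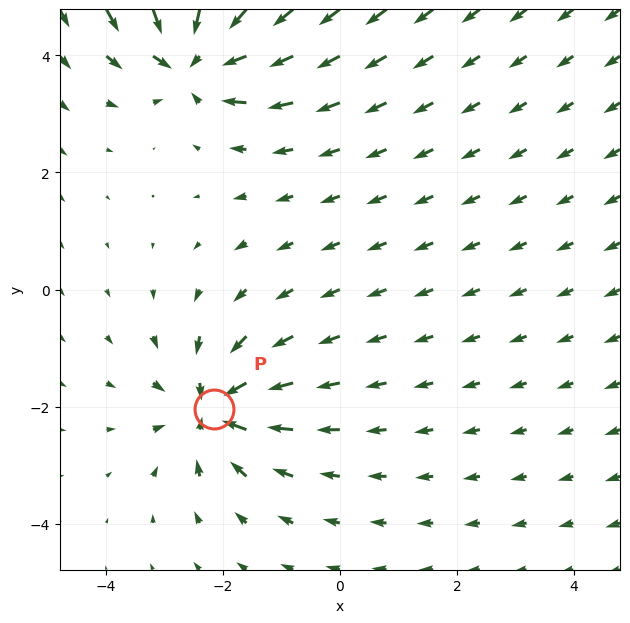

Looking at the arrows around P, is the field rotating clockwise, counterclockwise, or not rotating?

not rotating

Near P at (-2.2, -2.0) the arrows show no circulation. The curl there is ≈0.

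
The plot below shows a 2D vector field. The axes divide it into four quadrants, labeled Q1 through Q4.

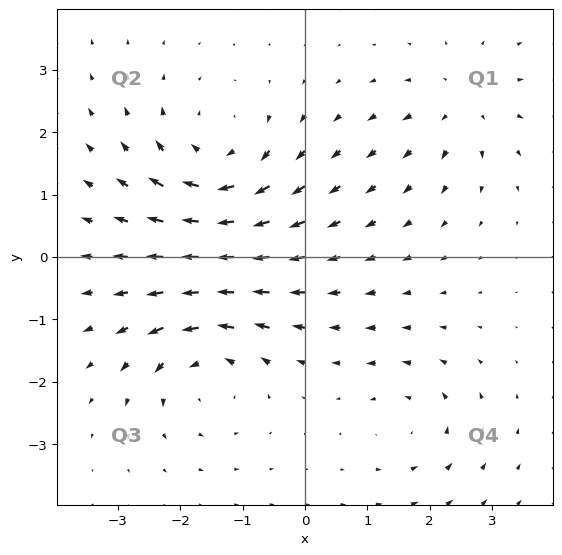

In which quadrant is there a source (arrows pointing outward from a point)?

The source sits at approximately (2.5, 2.4), which lies in quadrant Q1. The divergence there is about +3, positive as expected for a source.

Q1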